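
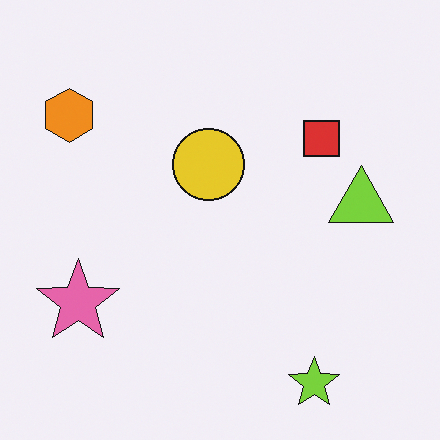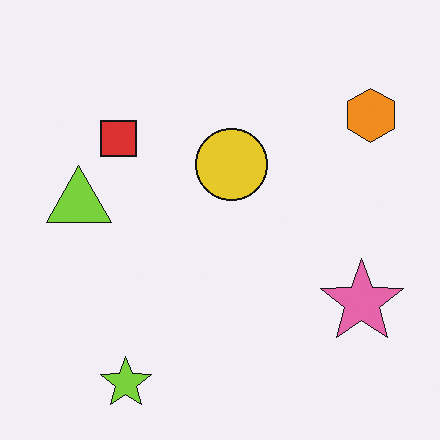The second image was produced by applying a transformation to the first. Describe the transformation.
The image was flipped horizontally (left ↔ right).

The orange hexagon is in the top-left of the first image and the top-right of the second — shapes on opposite sides of the vertical midline have swapped in a mirror flip.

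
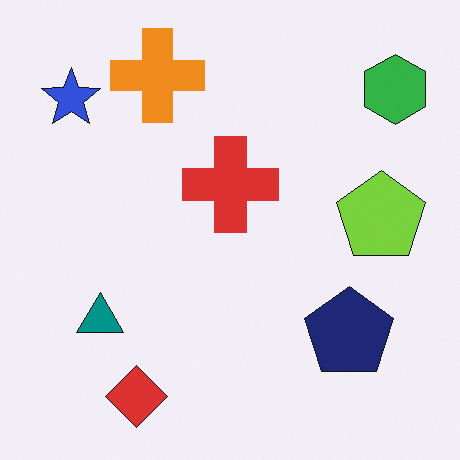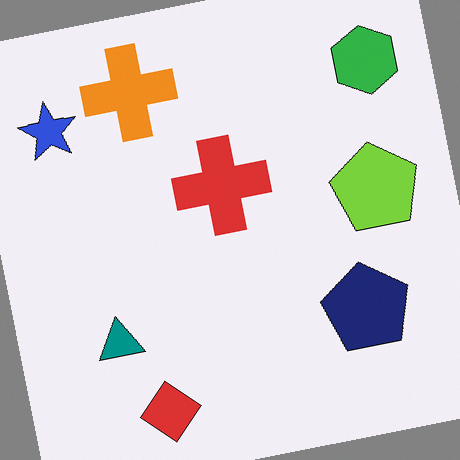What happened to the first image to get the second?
This is the original image rotated counter-clockwise by a slight angle.

Every shape is tilted by the same angle and the image corners show triangular fill wedges — a whole-image rotation by a non-right angle.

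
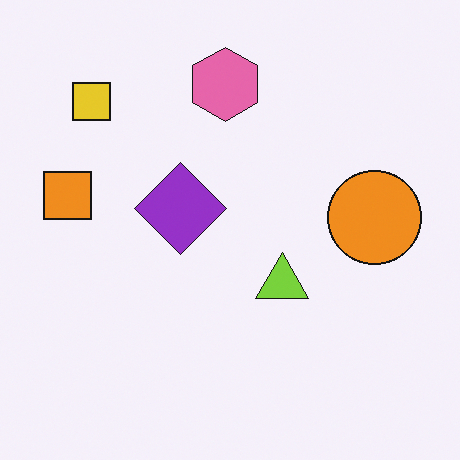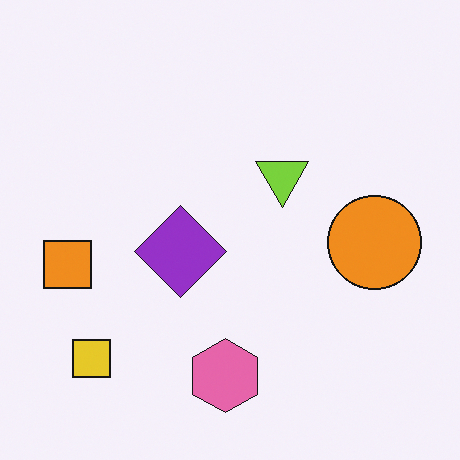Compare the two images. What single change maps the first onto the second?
The image was flipped vertically (top ↔ bottom).

The pink hexagon is in the top of the first image and the bottom of the second — shapes on opposite sides of the horizontal midline have swapped in a mirror flip.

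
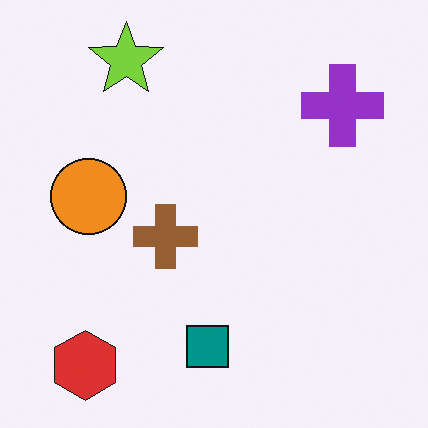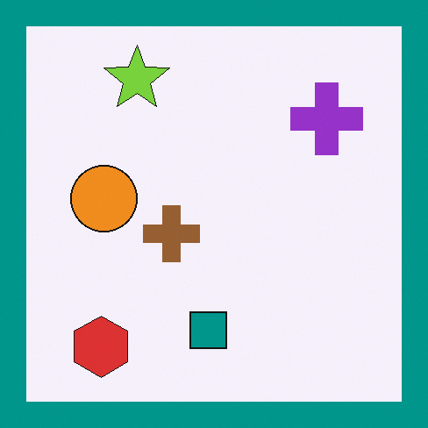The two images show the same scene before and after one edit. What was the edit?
The image was framed with a teal border.

A solid teal frame runs around the edge of the second image, with the content slightly shrunk inside it.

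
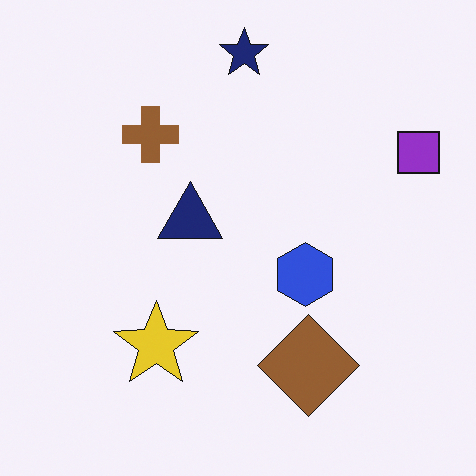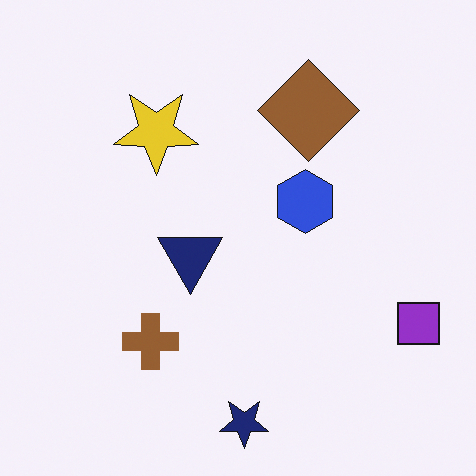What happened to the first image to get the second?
It was flipped vertically (top ↔ bottom).

The navy star is in the top of the first image and the bottom of the second — shapes on opposite sides of the horizontal midline have swapped in a mirror flip.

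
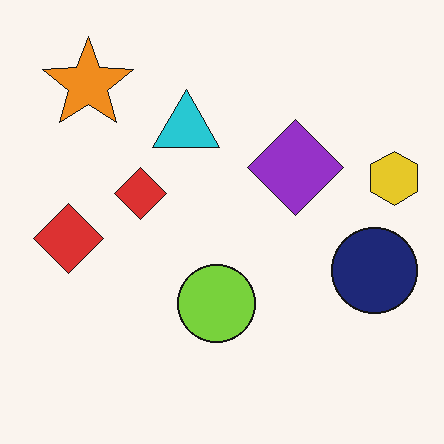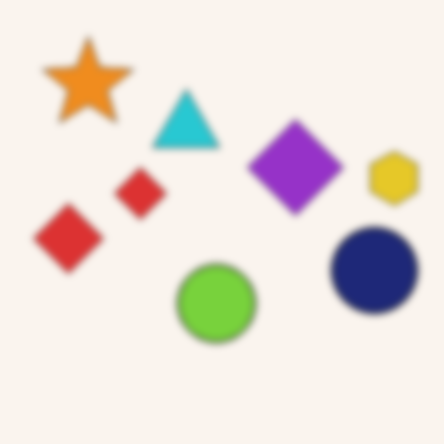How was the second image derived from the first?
Noticeably gaussian-blurred.

Shape edges and outlines are uniformly softened across the whole image.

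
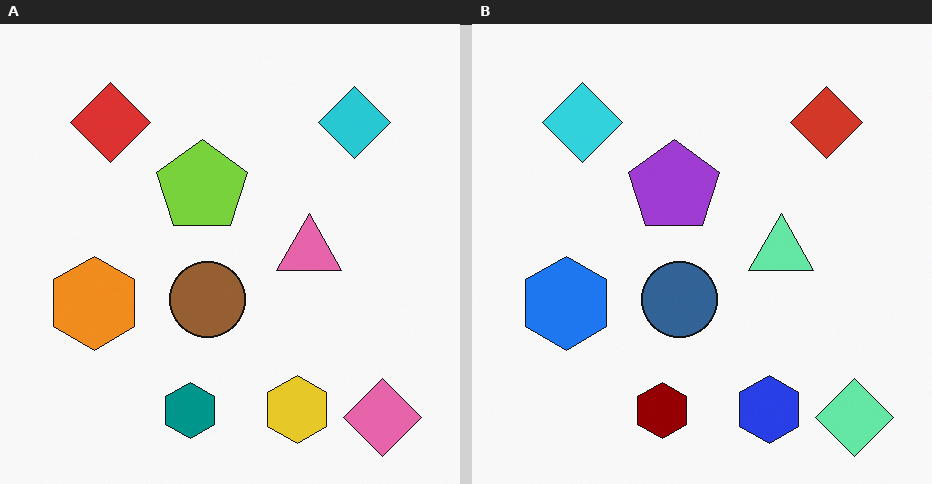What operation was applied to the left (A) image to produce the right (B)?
The image was hue-shifted through roughly half the color wheel.

Every shape's color has rotated by the same amount around the hue wheel — a uniform hue shift.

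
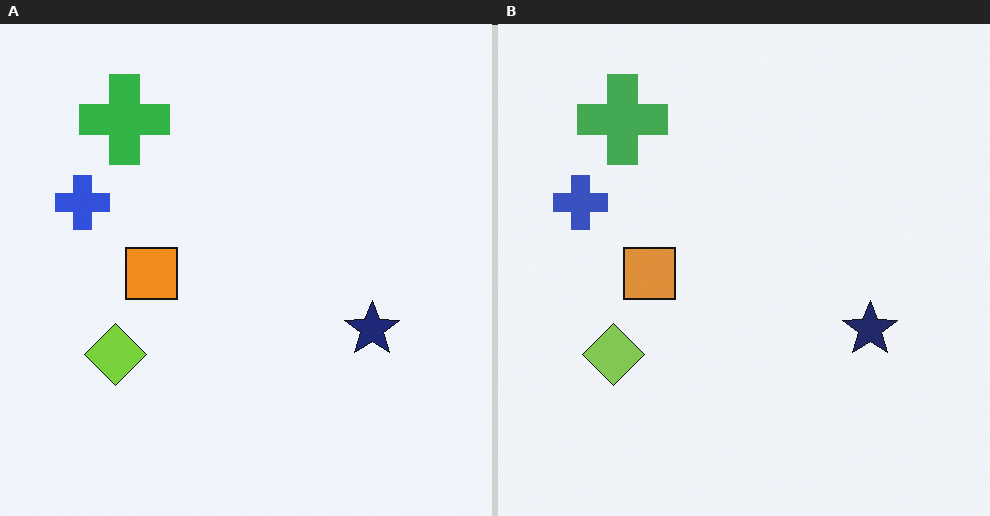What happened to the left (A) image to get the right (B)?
Slightly desaturated.

All colors are more muted and greyish — a global saturation change.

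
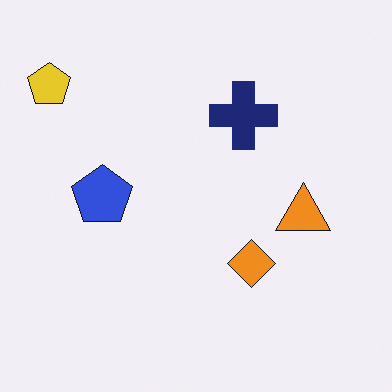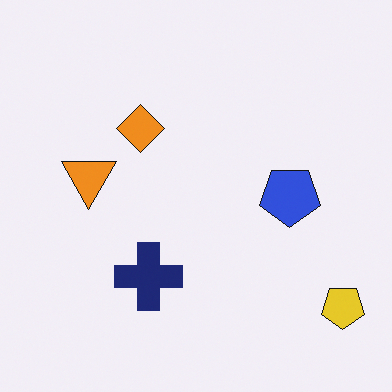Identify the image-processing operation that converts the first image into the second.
It was rotated 180°.

The yellow pentagon sits in the top-left of the first image and the bottom-right of the second — consistent with a whole-image 180° rotation.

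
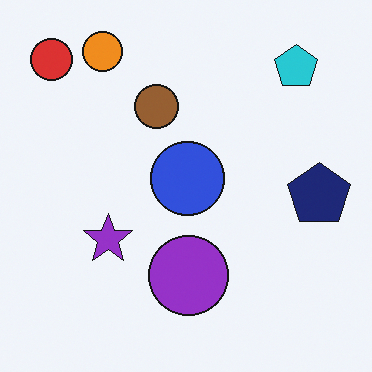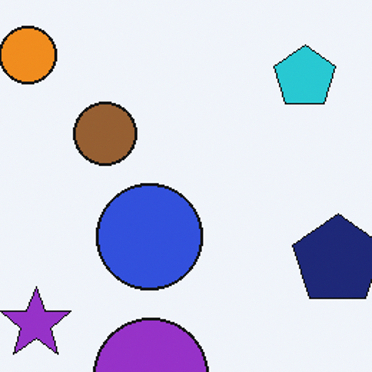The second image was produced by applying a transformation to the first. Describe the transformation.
The second image is the first cropped slightly and scaled back up.

The visible shapes are larger and the field of view is narrower; shapes near the original edges may be partly or wholly outside the frame — a crop-and-rescale.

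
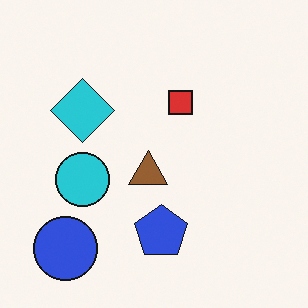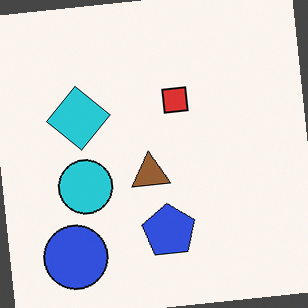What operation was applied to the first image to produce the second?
The transformation is: rotated counter-clockwise by a slight angle.

Every shape is tilted by the same angle and the image corners show triangular fill wedges — a whole-image rotation by a non-right angle.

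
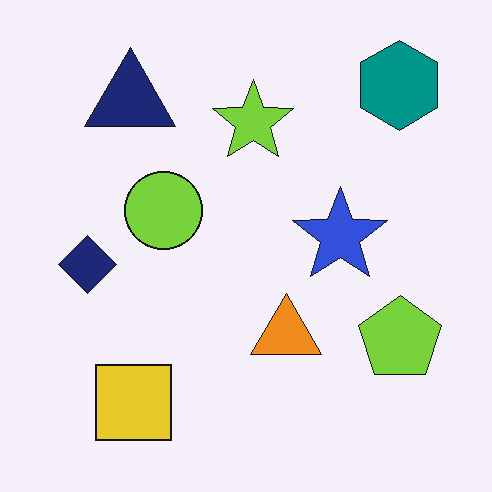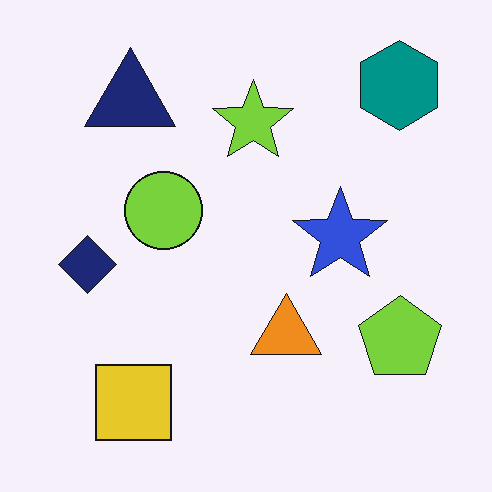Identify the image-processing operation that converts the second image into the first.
The image was JPEG-compressed with visible artifacts.

Blocky 8×8 compression artifacts appear around shape edges and the flat background shows ringing — characteristic JPEG degradation.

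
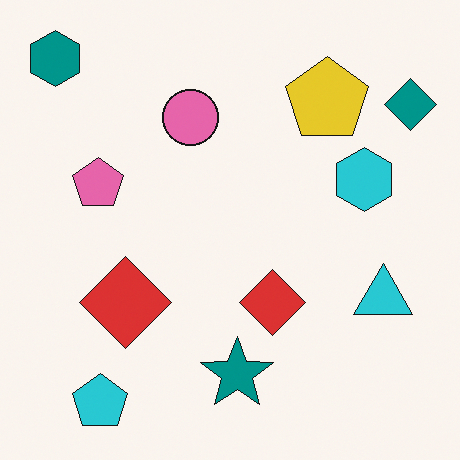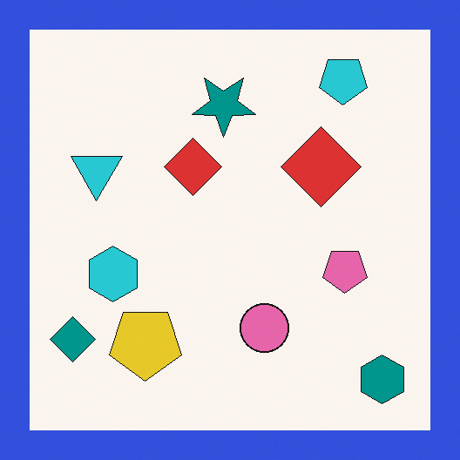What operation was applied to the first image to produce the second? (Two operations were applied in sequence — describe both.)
Rotated 180°, then framed with a blue border.

The teal hexagon sits in the top-left of the first image and the bottom-right of the second — consistent with a whole-image 180° rotation. A solid blue frame runs around the edge of the second image, with the content slightly shrunk inside it.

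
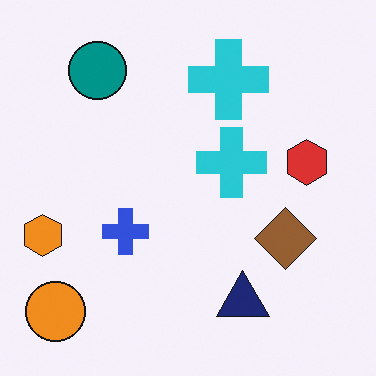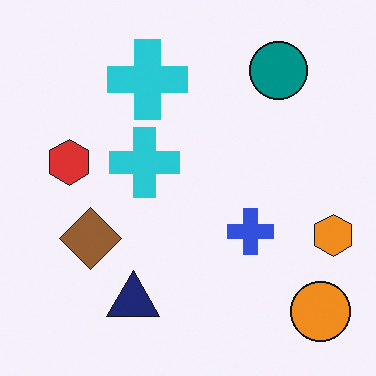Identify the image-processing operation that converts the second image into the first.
The transformation is: flipped horizontally (left ↔ right).

The orange hexagon is in the right of the second image and the left of the first — shapes on opposite sides of the vertical midline have swapped in a mirror flip.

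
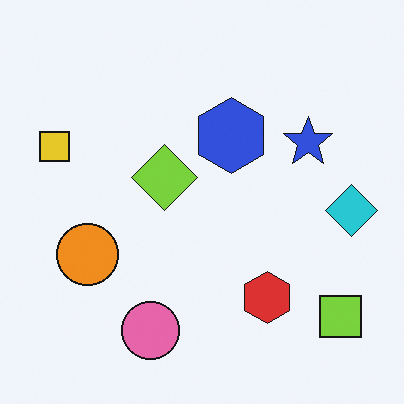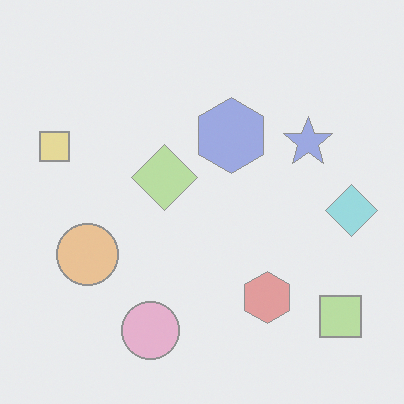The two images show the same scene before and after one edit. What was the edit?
The image was washed out (contrast reduced).

Tones are pushed toward mid-grey across the whole image — a global contrast change.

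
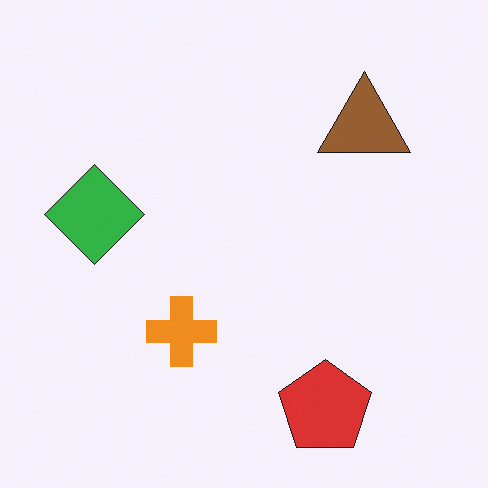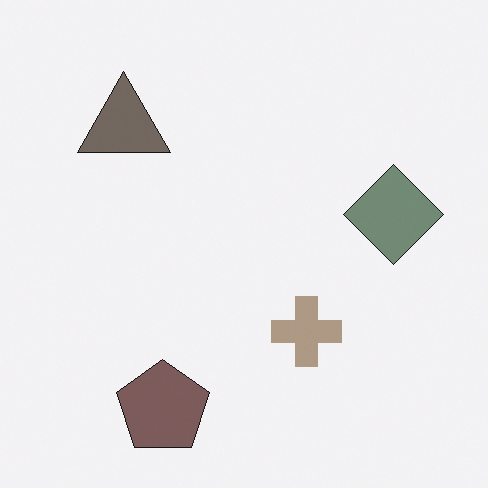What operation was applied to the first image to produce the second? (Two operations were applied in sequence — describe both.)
The image was heavily desaturated, then flipped horizontally (left ↔ right).

All colors are more muted and greyish — a global saturation change. The green diamond is in the left of the first image and the right of the second — shapes on opposite sides of the vertical midline have swapped in a mirror flip.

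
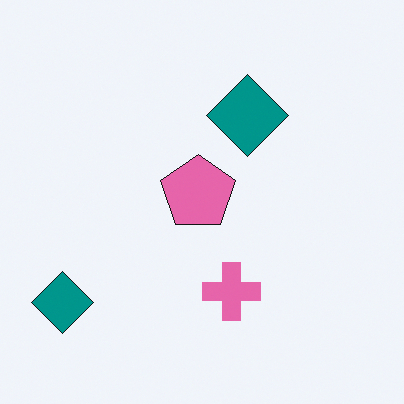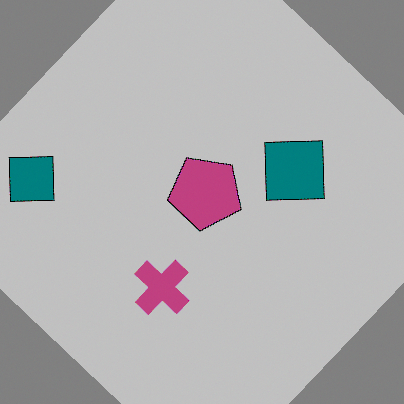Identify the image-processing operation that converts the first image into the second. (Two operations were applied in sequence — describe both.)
The transformation is: rotated clockwise by a large amount — several tens of degrees, then aggressively posterized.

Every shape is tilted by the same angle and the image corners show triangular fill wedges — a whole-image rotation by a non-right angle. Each flat color has snapped to a coarser quantized level — most visibly, the near-white background has dropped to a flat grey.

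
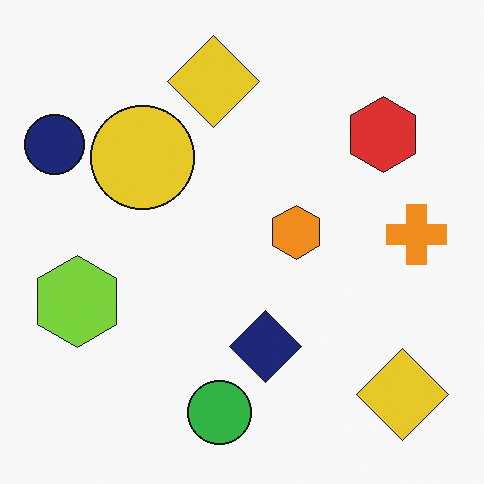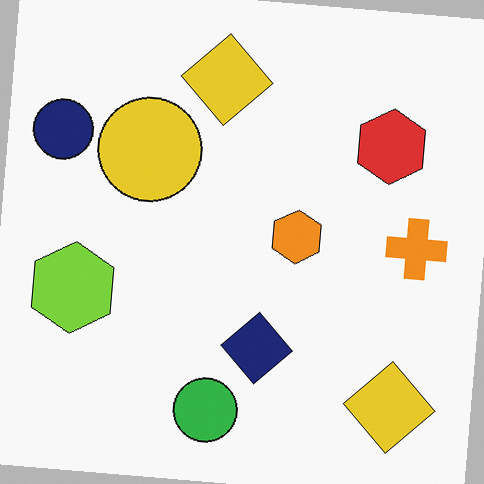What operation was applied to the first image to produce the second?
It was rotated clockwise by a small amount.

Every shape is tilted by the same angle and the image corners show triangular fill wedges — a whole-image rotation by a non-right angle.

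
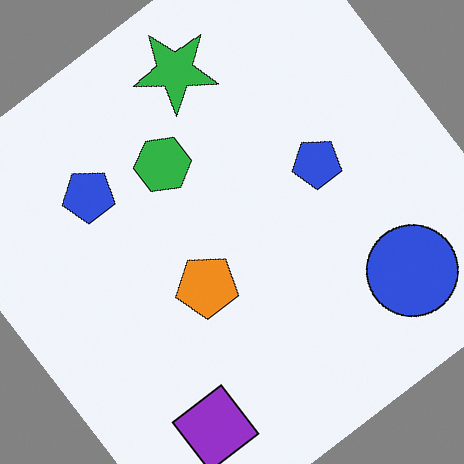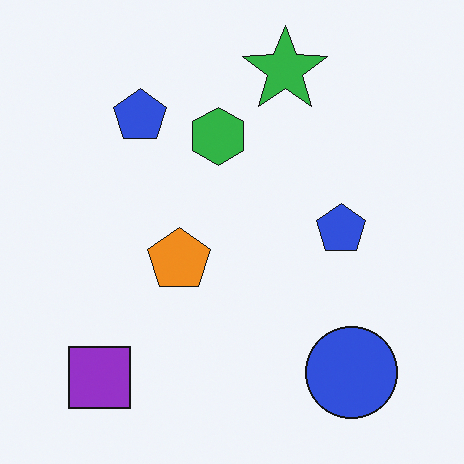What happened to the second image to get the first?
The transformation is: rotated counter-clockwise by a large amount — several tens of degrees.

Every shape is tilted by the same angle and the image corners show triangular fill wedges — a whole-image rotation by a non-right angle.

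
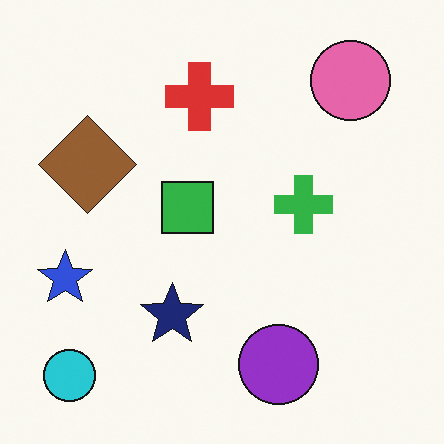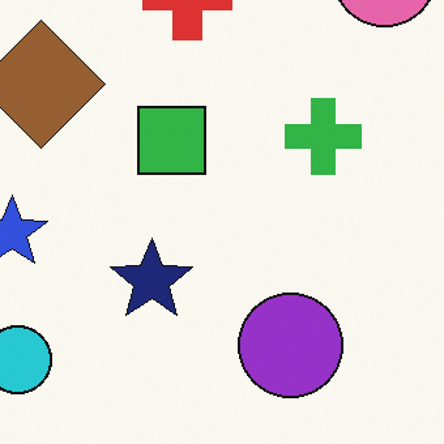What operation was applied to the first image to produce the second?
This is the original image cropped slightly and scaled back up.

The visible shapes are larger and the field of view is narrower; shapes near the original edges may be partly or wholly outside the frame — a crop-and-rescale.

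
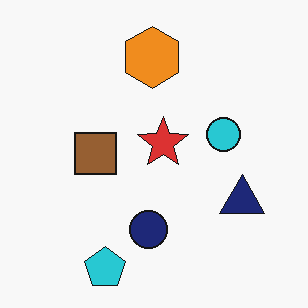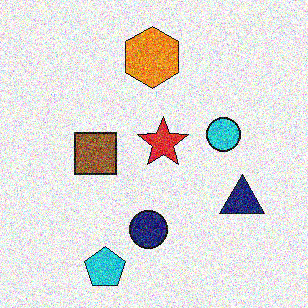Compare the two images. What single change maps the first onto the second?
This is the original image degraded with strong gaussian noise.

Random speckle covers the whole image, including the flat background.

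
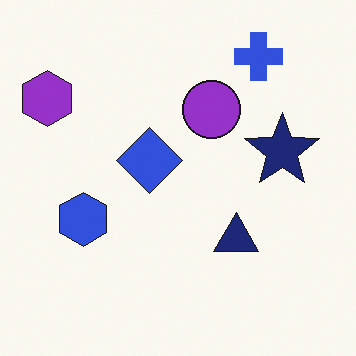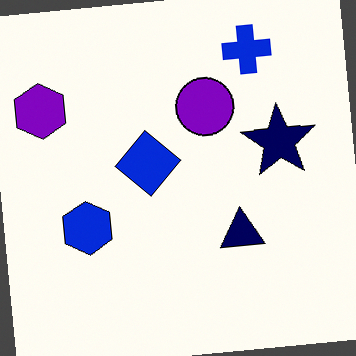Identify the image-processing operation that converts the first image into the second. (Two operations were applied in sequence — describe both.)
The image was given slightly increased contrast, then rotated counter-clockwise by a slight angle.

Tones are pushed away from mid-grey across the whole image — a global contrast change. Every shape is tilted by the same angle and the image corners show triangular fill wedges — a whole-image rotation by a non-right angle.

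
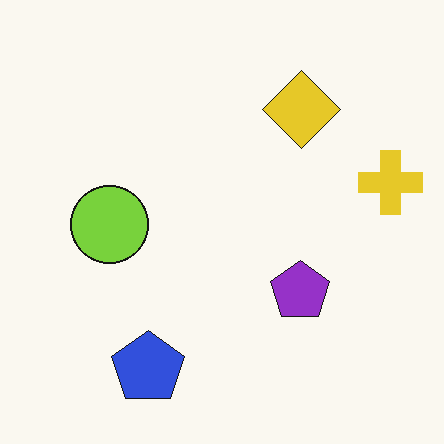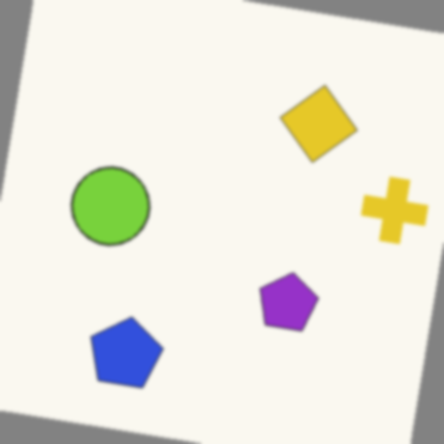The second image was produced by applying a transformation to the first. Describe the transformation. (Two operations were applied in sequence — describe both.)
The image was rotated clockwise by a slight angle, then slightly softened.

Every shape is tilted by the same angle and the image corners show triangular fill wedges — a whole-image rotation by a non-right angle. Shape edges and outlines are uniformly softened across the whole image.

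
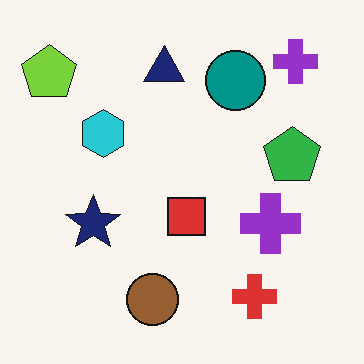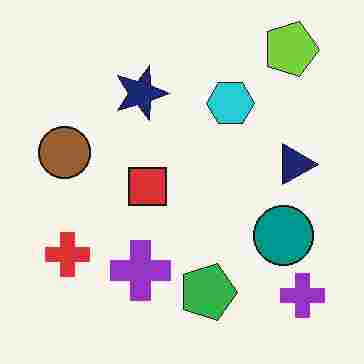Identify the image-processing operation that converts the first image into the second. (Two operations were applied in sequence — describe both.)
The second image is the first rotated 90° clockwise, then degraded with heavy JPEG compression.

The lime pentagon sits in the top-left of the first image and the top-right of the second — consistent with a whole-image 90° clockwise rotation. Blocky 8×8 compression artifacts appear around shape edges and the flat background shows ringing — characteristic JPEG degradation.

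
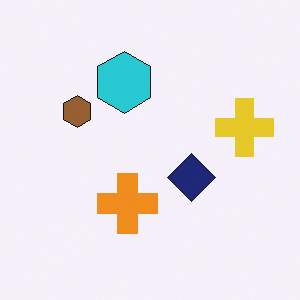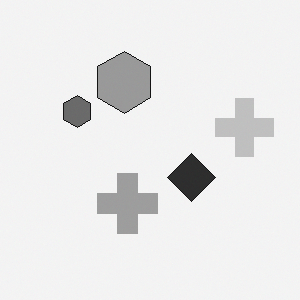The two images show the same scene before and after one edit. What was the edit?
It was converted to grayscale.

All color is removed — every shape is now a shade of grey.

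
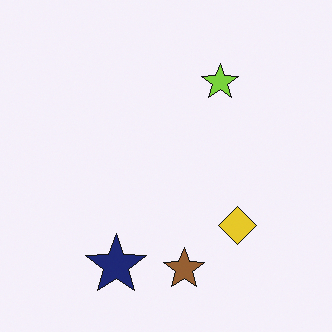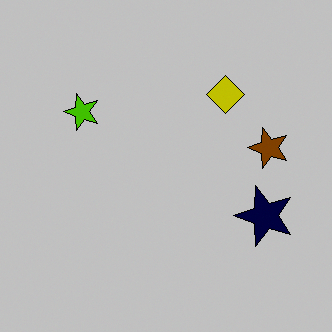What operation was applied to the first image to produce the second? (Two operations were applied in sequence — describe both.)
Rotated 90° counter-clockwise, then aggressively posterized.

The navy star sits in the bottom of the first image and the right of the second — consistent with a whole-image 90° counter-clockwise rotation. Each flat color has snapped to a coarser quantized level — most visibly, the near-white background has dropped to a flat grey.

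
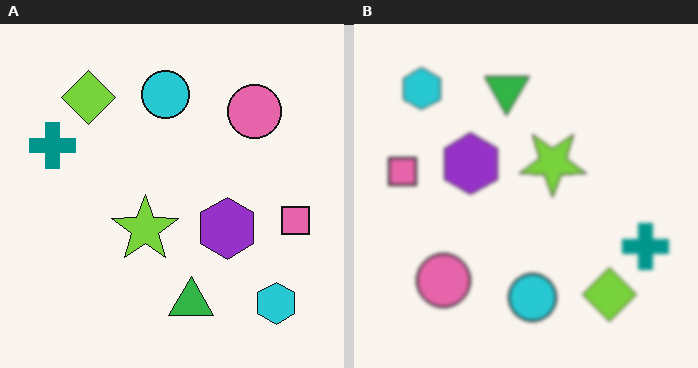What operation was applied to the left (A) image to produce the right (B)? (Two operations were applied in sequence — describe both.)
Rotated 180°, then slightly softened.

The cyan hexagon sits in the bottom-right of the left (A) image and the top-left of the right (B) — consistent with a whole-image 180° rotation. Shape edges and outlines are uniformly softened across the whole image.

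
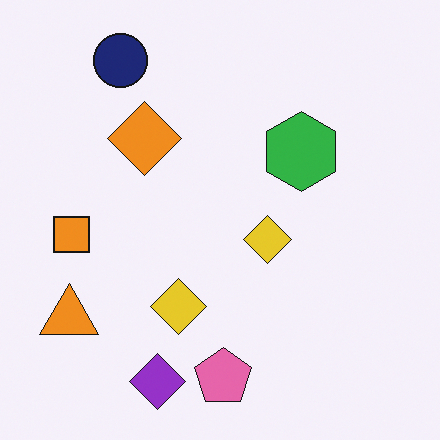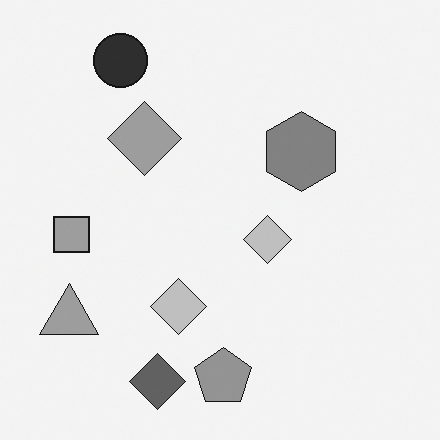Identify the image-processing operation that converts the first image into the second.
The image was converted to grayscale.

All color is removed — every shape is now a shade of grey.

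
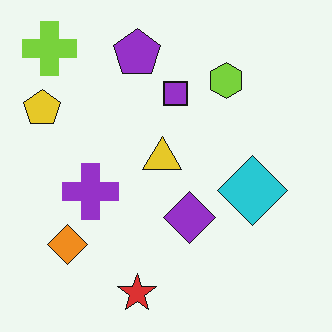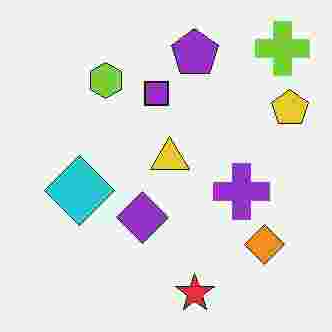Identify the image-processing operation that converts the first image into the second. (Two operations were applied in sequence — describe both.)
The transformation is: degraded with heavy JPEG compression, then flipped horizontally (left ↔ right).

Blocky 8×8 compression artifacts appear around shape edges and the flat background shows ringing — characteristic JPEG degradation. The yellow pentagon is in the top-left of the first image and the top-right of the second — shapes on opposite sides of the vertical midline have swapped in a mirror flip.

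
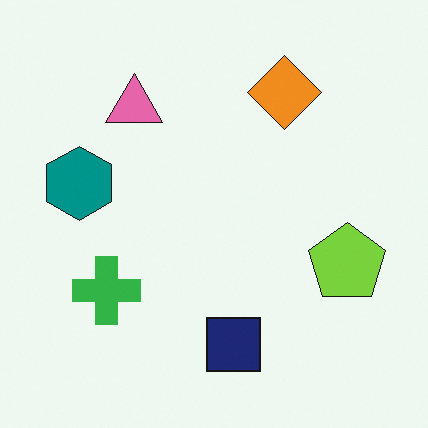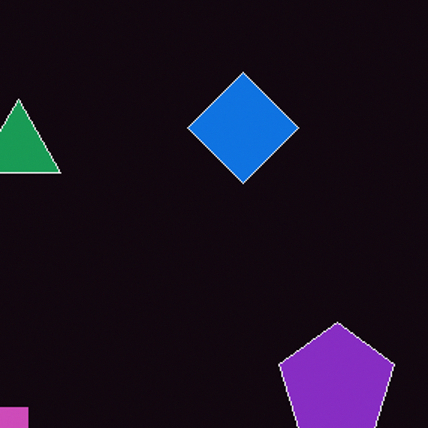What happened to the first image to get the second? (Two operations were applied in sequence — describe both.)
The image was color-inverted (negative), then cropped slightly and scaled back up.

The light background has become dark and every shape's color is its complement — a photographic negative. The visible shapes are larger and the field of view is narrower; shapes near the original edges may be partly or wholly outside the frame — a crop-and-rescale.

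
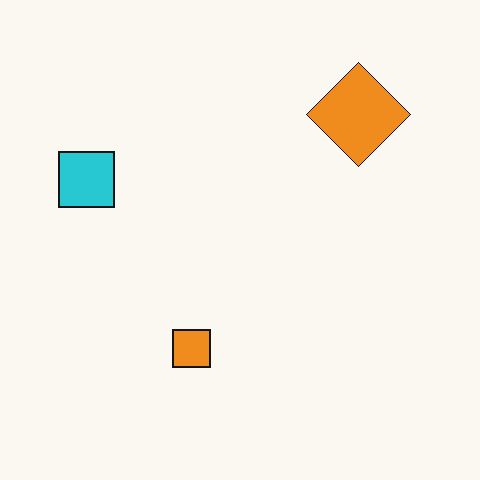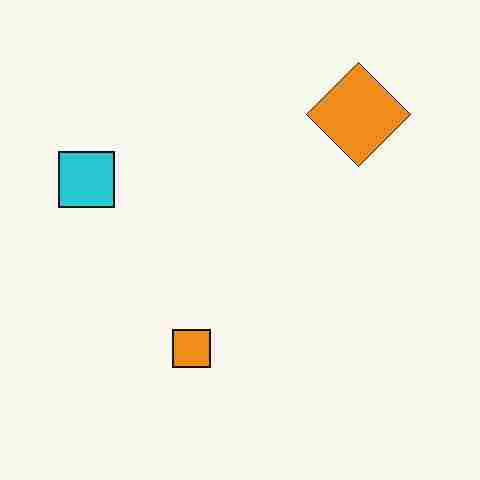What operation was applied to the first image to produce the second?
The second image is the first heavily JPEG-compressed with obvious blocking artifacts.

Blocky 8×8 compression artifacts appear around shape edges and the flat background shows ringing — characteristic JPEG degradation.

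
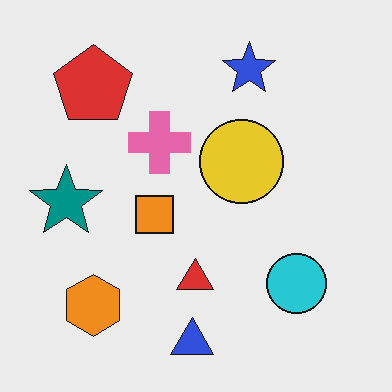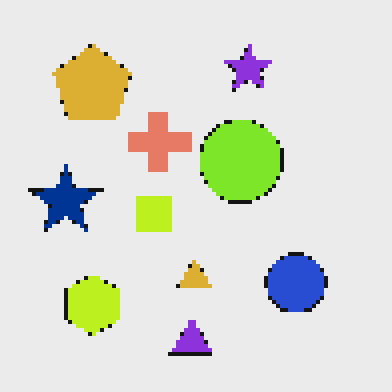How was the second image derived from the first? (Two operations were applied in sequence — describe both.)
The image was hue-shifted by a small amount, then mildly pixelated.

Every shape's color has rotated by the same amount around the hue wheel — a uniform hue shift. Shapes are reduced to large square blocks; fine edges and outlines are lost — a downscale-then-upscale (mosaic) effect.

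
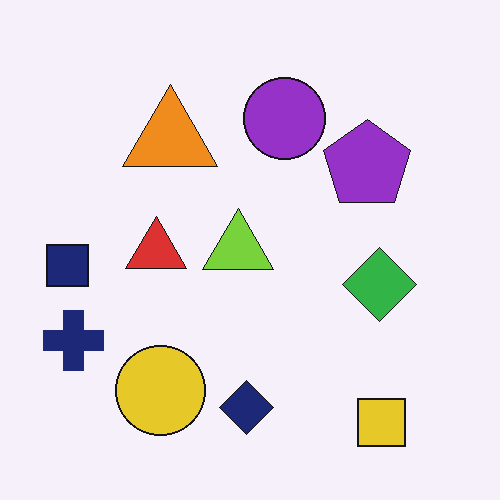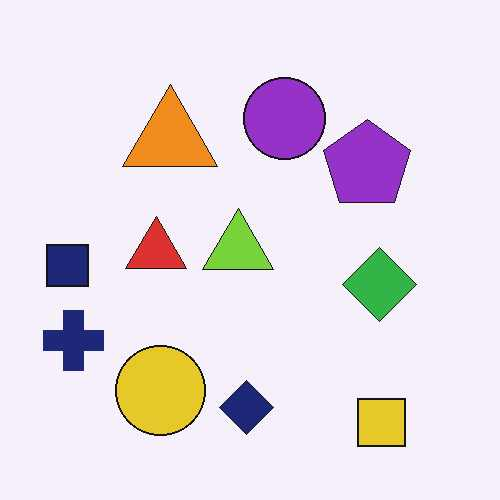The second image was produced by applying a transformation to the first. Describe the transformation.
This is the original image given moderate JPEG compression.

Blocky 8×8 compression artifacts appear around shape edges and the flat background shows ringing — characteristic JPEG degradation.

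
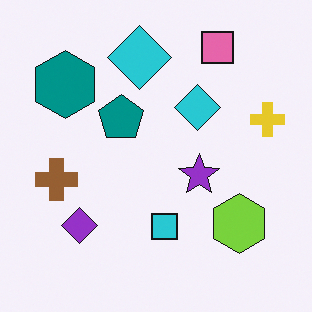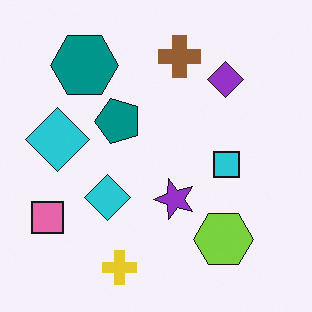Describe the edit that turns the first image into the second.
It was transposed (reflected across the top-left ↔ bottom-right diagonal).

Shapes have swapped their row and column positions — what was in the top-right is now in the bottom-left — a diagonal reflection.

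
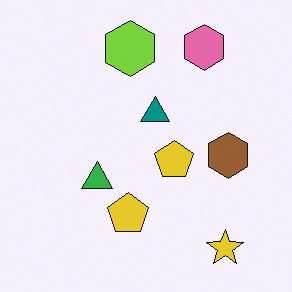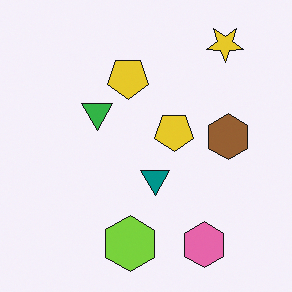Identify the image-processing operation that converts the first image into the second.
The image was flipped vertically (top ↔ bottom).

The yellow star is in the bottom-right of the first image and the top-right of the second — shapes on opposite sides of the horizontal midline have swapped in a mirror flip.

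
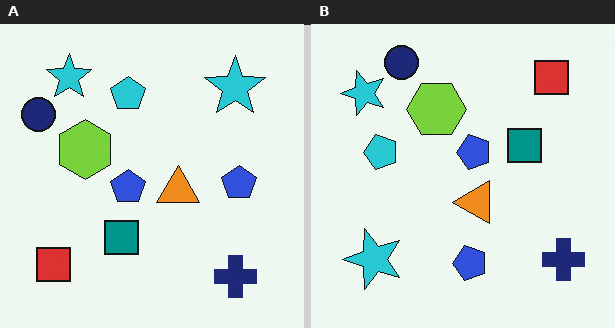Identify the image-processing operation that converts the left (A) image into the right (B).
The transformation is: transposed (reflected across the top-left ↔ bottom-right diagonal).

Shapes have swapped their row and column positions — what was in the top-right is now in the bottom-left — a diagonal reflection.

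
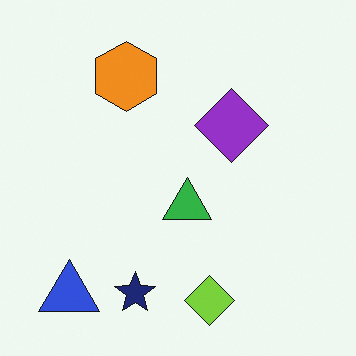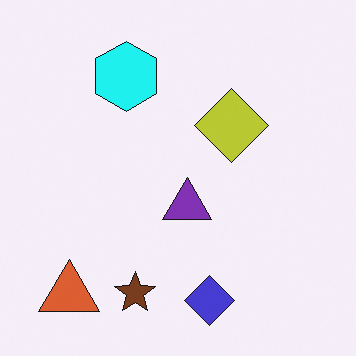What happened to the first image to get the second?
The transformation is: hue-shifted noticeably.

Every shape's color has rotated by the same amount around the hue wheel — a uniform hue shift.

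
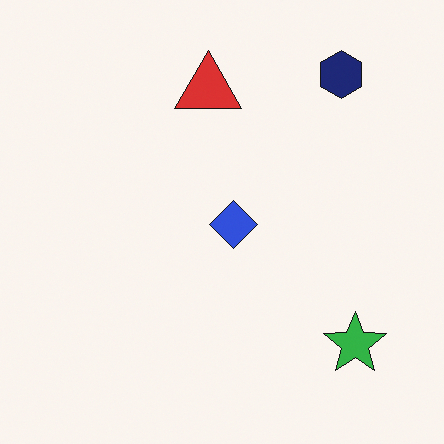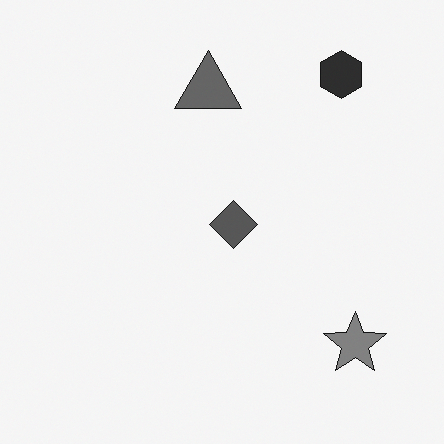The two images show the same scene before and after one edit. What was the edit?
The transformation is: converted to grayscale.

All color is removed — every shape is now a shade of grey.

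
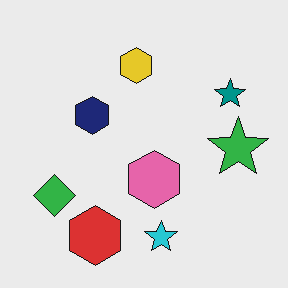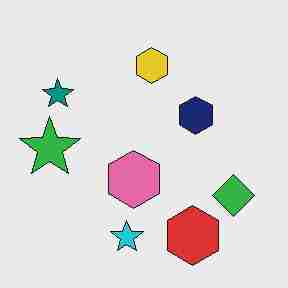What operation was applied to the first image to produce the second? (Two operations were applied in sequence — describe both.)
This is the original image flipped horizontally (left ↔ right), then heavily JPEG-compressed with obvious blocking artifacts.

The green star is in the right of the first image and the left of the second — shapes on opposite sides of the vertical midline have swapped in a mirror flip. Blocky 8×8 compression artifacts appear around shape edges and the flat background shows ringing — characteristic JPEG degradation.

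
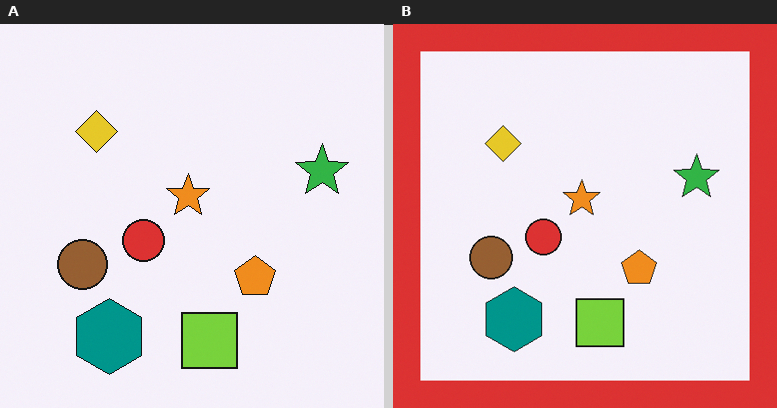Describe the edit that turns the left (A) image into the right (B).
Framed with a red border.

A solid red frame runs around the edge of the right (B) image, with the content slightly shrunk inside it.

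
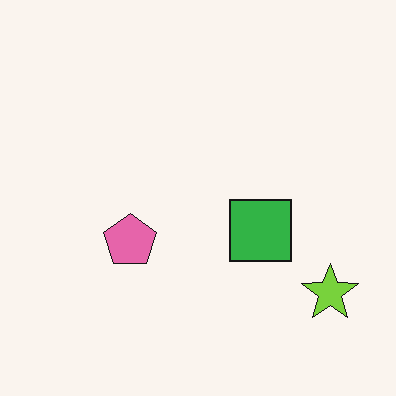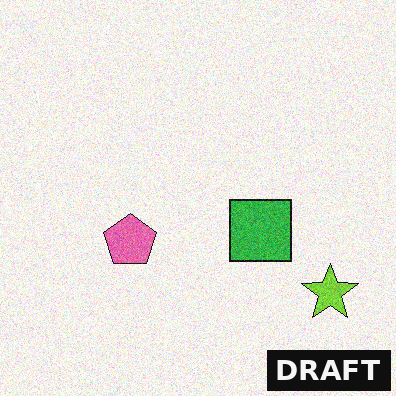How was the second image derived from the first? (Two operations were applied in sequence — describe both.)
This is the original image degraded with visible gaussian noise, then watermarked with the text "DRAFT" in the lower-right corner.

Random speckle covers the whole image, including the flat background. A dark label reading "DRAFT" appears in the lower-right corner.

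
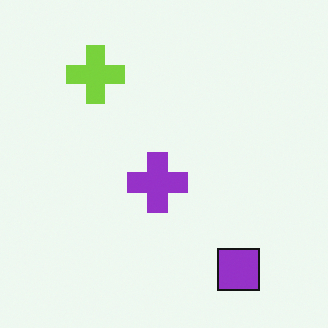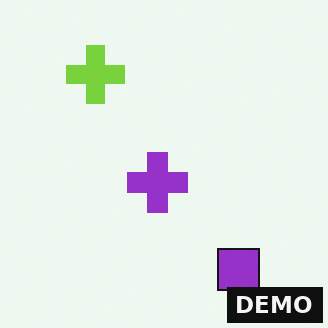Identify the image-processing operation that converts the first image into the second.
This is the original image watermarked with the text "DEMO" in the lower-right corner.

A dark label reading "DEMO" appears in the lower-right corner.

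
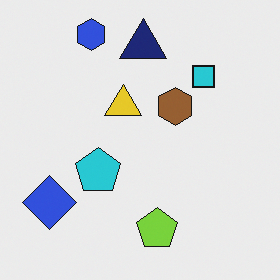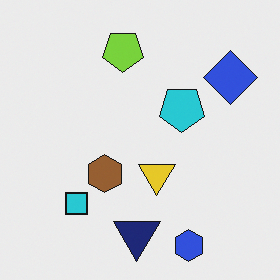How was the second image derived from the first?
The transformation is: rotated 180°.

The blue hexagon sits in the top-left of the first image and the bottom-right of the second — consistent with a whole-image 180° rotation.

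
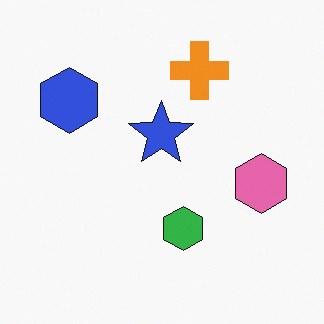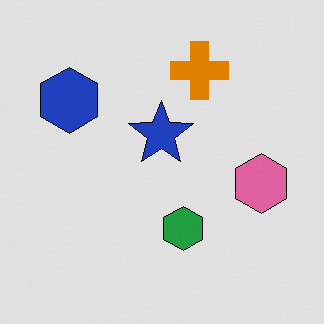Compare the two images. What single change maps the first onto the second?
This is the original image moderately posterized.

Each flat color has snapped to a coarser quantized level — most visibly, the near-white background has dropped to a flat grey.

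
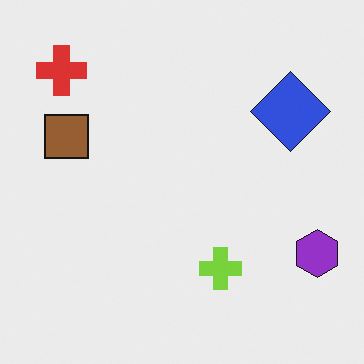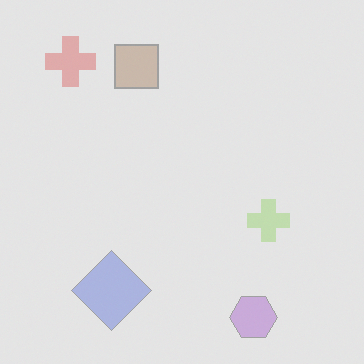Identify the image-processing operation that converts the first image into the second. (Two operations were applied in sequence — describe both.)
This is the original image washed out (contrast reduced), then transposed (reflected across the top-left ↔ bottom-right diagonal).

Tones are pushed toward mid-grey across the whole image — a global contrast change. Shapes have swapped their row and column positions — what was in the top-right is now in the bottom-left — a diagonal reflection.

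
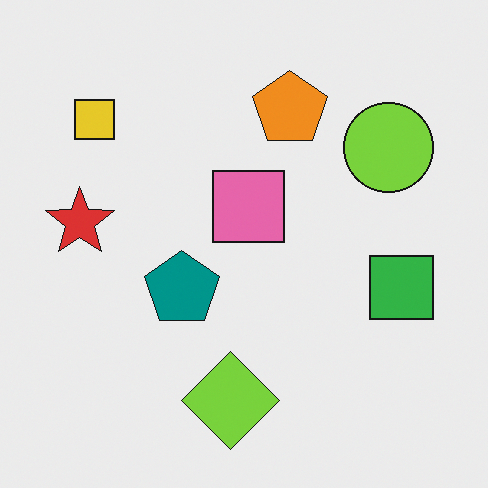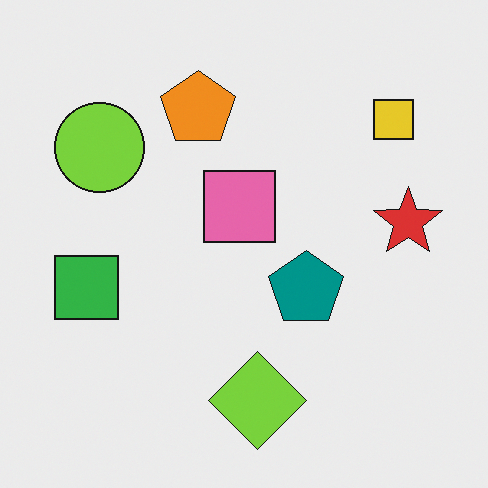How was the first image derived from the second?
The image was flipped horizontally (left ↔ right).

The red star is in the right of the second image and the left of the first — shapes on opposite sides of the vertical midline have swapped in a mirror flip.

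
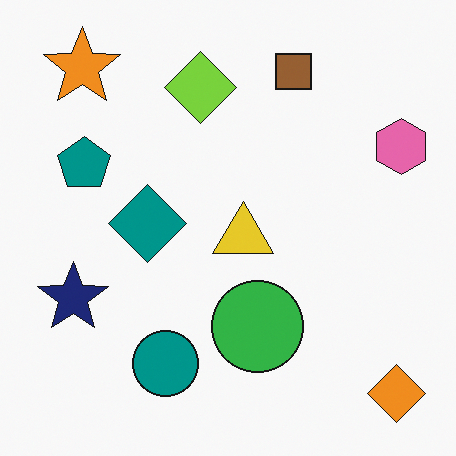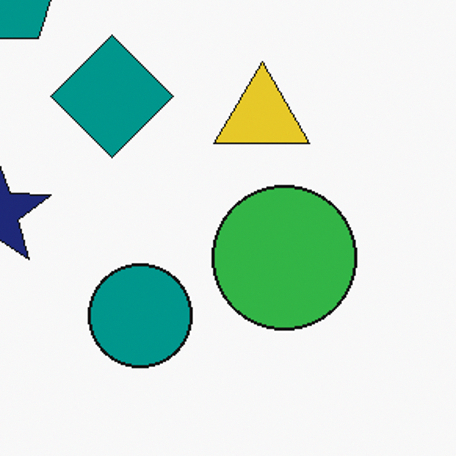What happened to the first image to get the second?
The second image is the first cropped slightly and scaled back up.

The visible shapes are larger and the field of view is narrower; shapes near the original edges may be partly or wholly outside the frame — a crop-and-rescale.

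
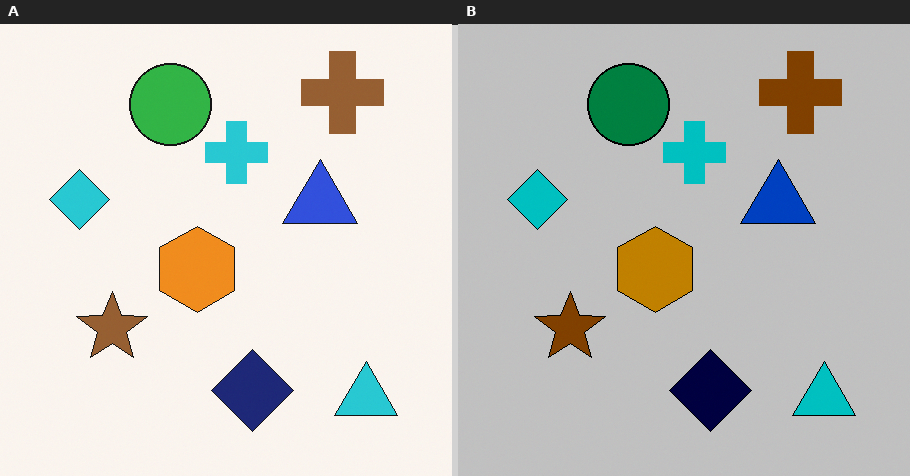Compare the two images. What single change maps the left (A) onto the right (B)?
The image was aggressively posterized.

Each flat color has snapped to a coarser quantized level — most visibly, the near-white background has dropped to a flat grey.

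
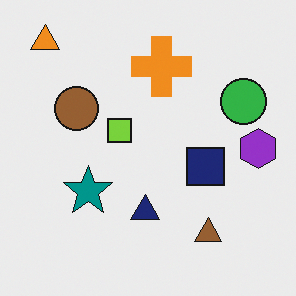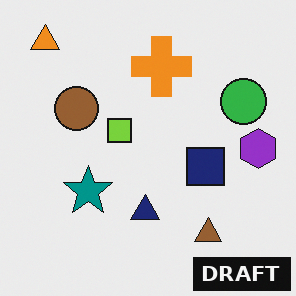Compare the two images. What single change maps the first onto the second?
It was watermarked with the text "DRAFT" in the lower-right corner.

A dark label reading "DRAFT" appears in the lower-right corner.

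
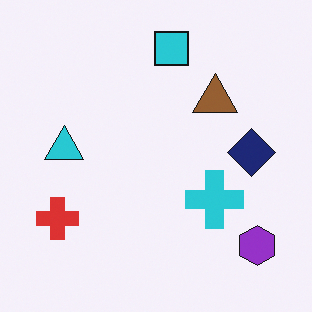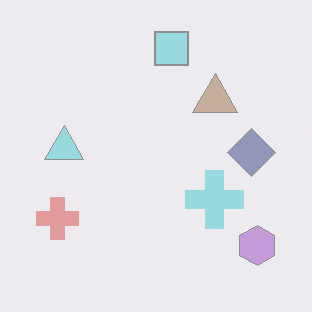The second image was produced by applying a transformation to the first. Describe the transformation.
The transformation is: given much lower contrast.

Tones are pushed toward mid-grey across the whole image — a global contrast change.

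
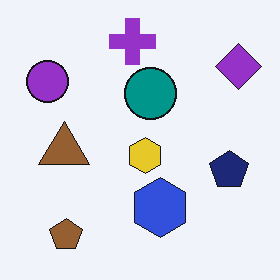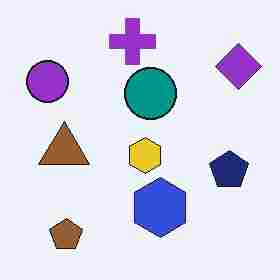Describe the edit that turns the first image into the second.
The second image is the first heavily JPEG-compressed with obvious blocking artifacts.

Blocky 8×8 compression artifacts appear around shape edges and the flat background shows ringing — characteristic JPEG degradation.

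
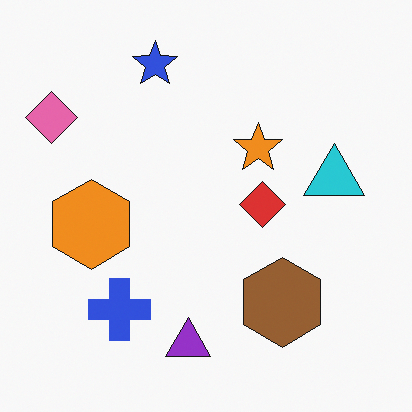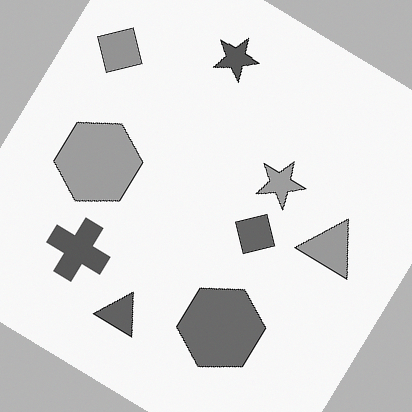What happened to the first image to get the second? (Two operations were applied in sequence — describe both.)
It was converted to grayscale, then rotated clockwise by a large amount — several tens of degrees.

All color is removed — every shape is now a shade of grey. Every shape is tilted by the same angle and the image corners show triangular fill wedges — a whole-image rotation by a non-right angle.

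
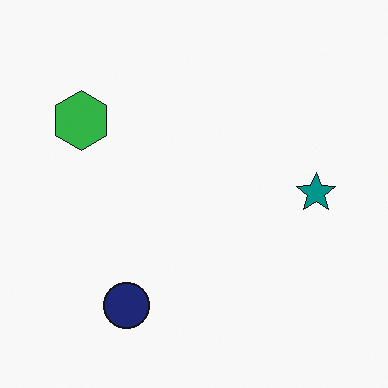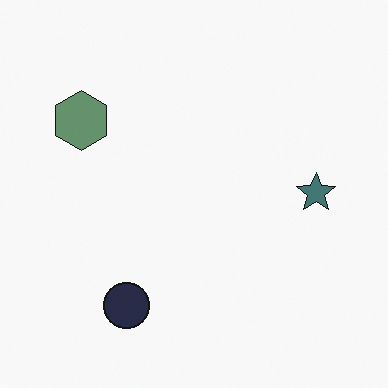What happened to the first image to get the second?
Heavily desaturated.

All colors are more muted and greyish — a global saturation change.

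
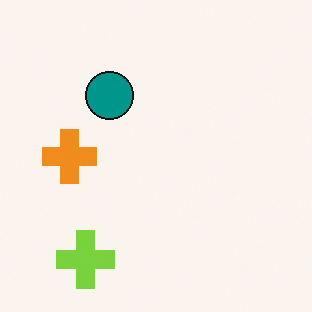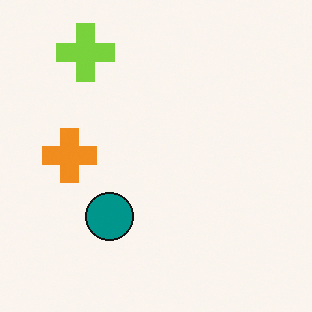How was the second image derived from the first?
The transformation is: flipped vertically (top ↔ bottom).

The lime cross is in the bottom-left of the first image and the top-left of the second — shapes on opposite sides of the horizontal midline have swapped in a mirror flip.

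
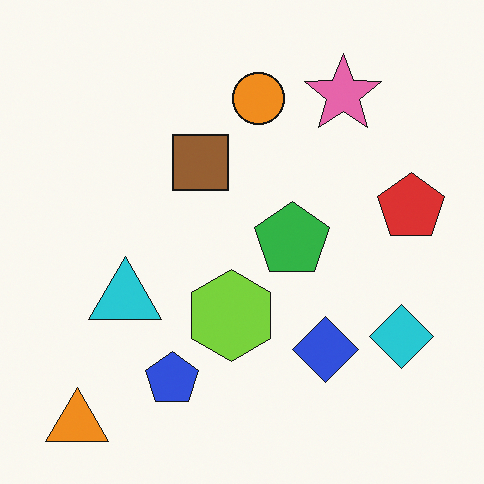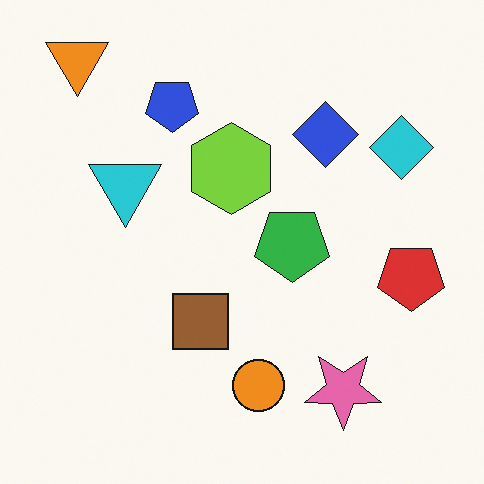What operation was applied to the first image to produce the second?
Flipped vertically (top ↔ bottom).

The orange triangle is in the bottom-left of the first image and the top-left of the second — shapes on opposite sides of the horizontal midline have swapped in a mirror flip.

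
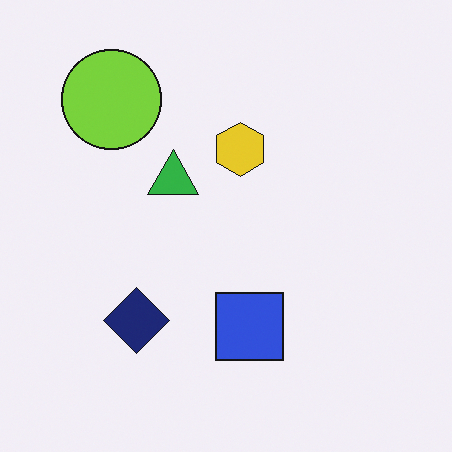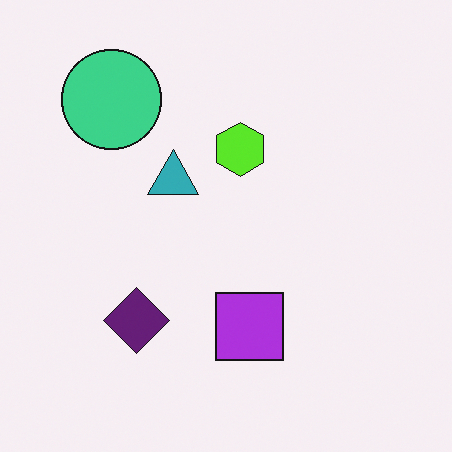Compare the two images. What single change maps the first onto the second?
This is the original image hue-shifted by a small amount.

Every shape's color has rotated by the same amount around the hue wheel — a uniform hue shift.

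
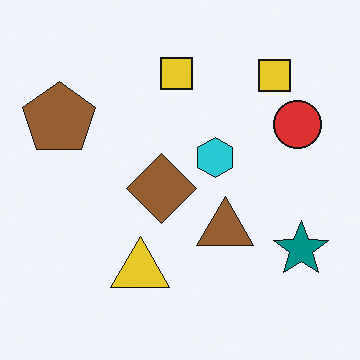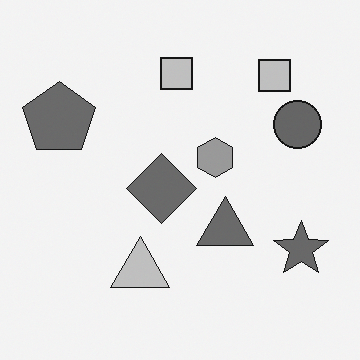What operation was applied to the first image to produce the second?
The image was converted to grayscale.

All color is removed — every shape is now a shade of grey.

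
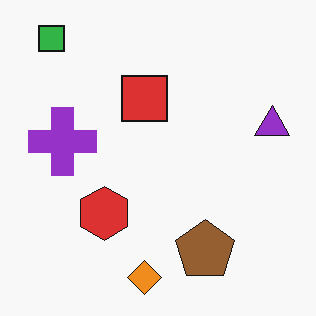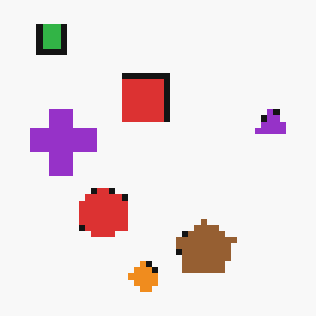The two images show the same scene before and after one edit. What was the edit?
This is the original image pixelated into visible square blocks.

Shapes are reduced to large square blocks; fine edges and outlines are lost — a downscale-then-upscale (mosaic) effect.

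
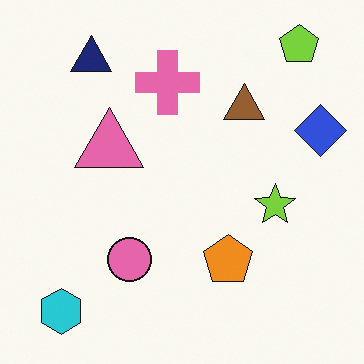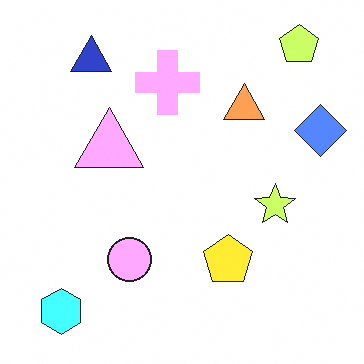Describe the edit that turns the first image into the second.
The image was brightened a lot.

Every pixel — background and shapes alike — is uniformly brightened.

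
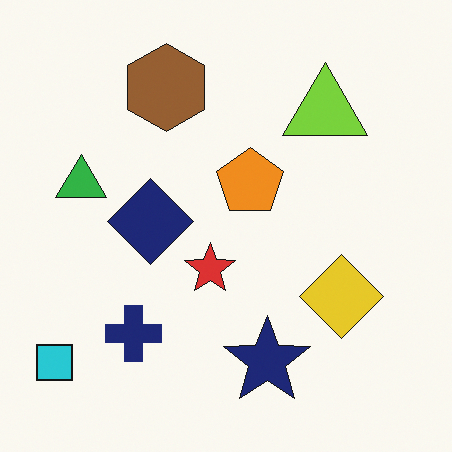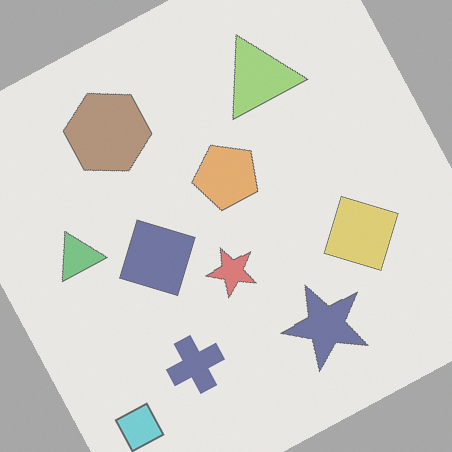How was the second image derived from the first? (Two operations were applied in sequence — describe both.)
The transformation is: rotated counter-clockwise by a moderate amount, then washed out (contrast reduced).

Every shape is tilted by the same angle and the image corners show triangular fill wedges — a whole-image rotation by a non-right angle. Tones are pushed toward mid-grey across the whole image — a global contrast change.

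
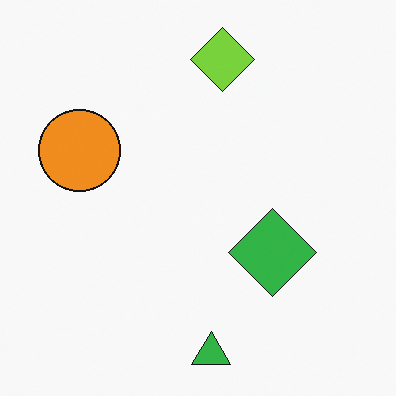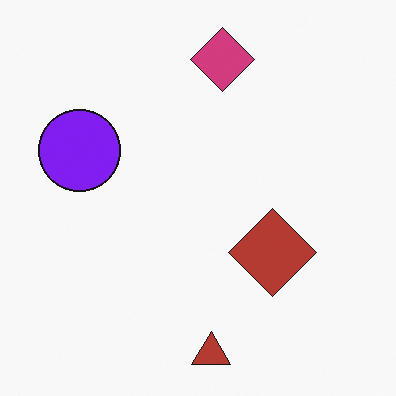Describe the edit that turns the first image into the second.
The transformation is: hue-shifted by a large amount.

Every shape's color has rotated by the same amount around the hue wheel — a uniform hue shift.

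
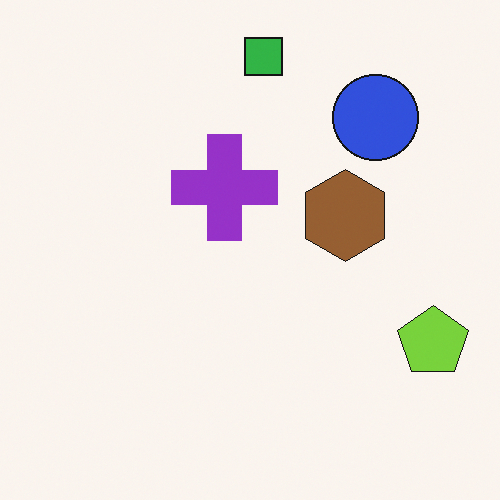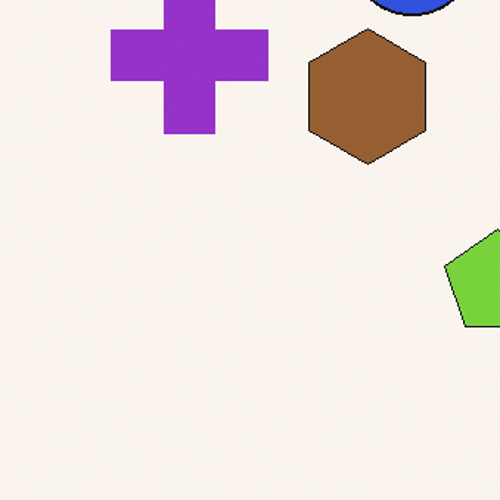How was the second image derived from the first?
This is the original image cropped slightly and scaled back up.

The visible shapes are larger and the field of view is narrower; shapes near the original edges may be partly or wholly outside the frame — a crop-and-rescale.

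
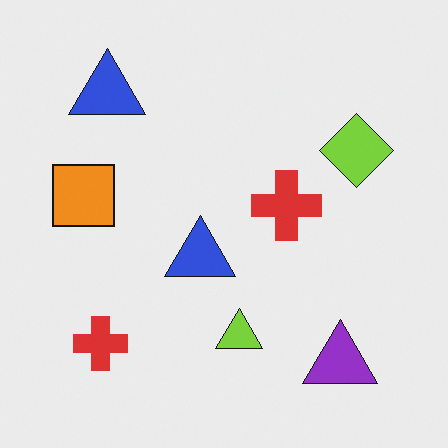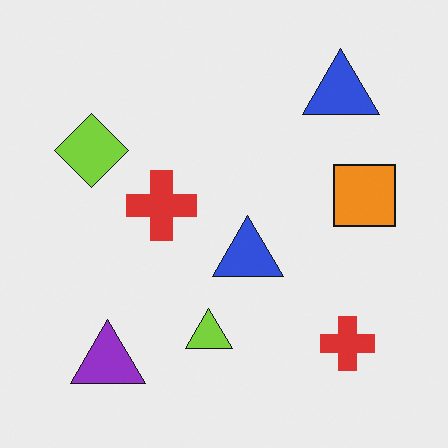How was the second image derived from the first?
It was flipped horizontally (left ↔ right).

The orange square is in the left of the first image and the right of the second — shapes on opposite sides of the vertical midline have swapped in a mirror flip.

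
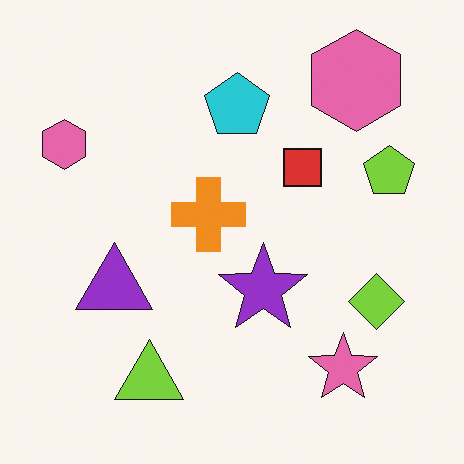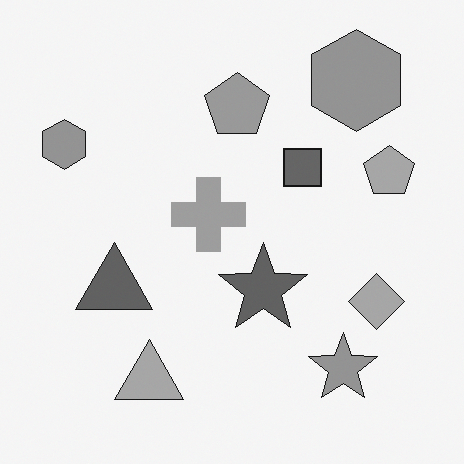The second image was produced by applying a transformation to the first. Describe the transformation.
It was converted to grayscale.

All color is removed — every shape is now a shade of grey.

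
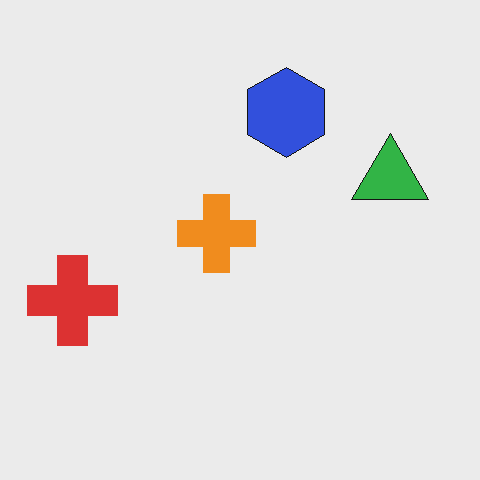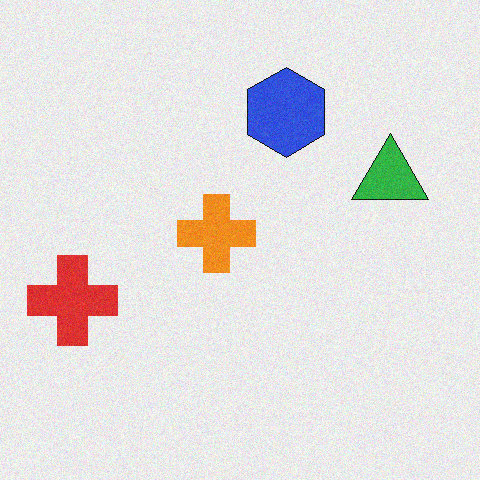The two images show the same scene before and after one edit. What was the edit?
The image was degraded with subtle gaussian noise.

Random speckle covers the whole image, including the flat background.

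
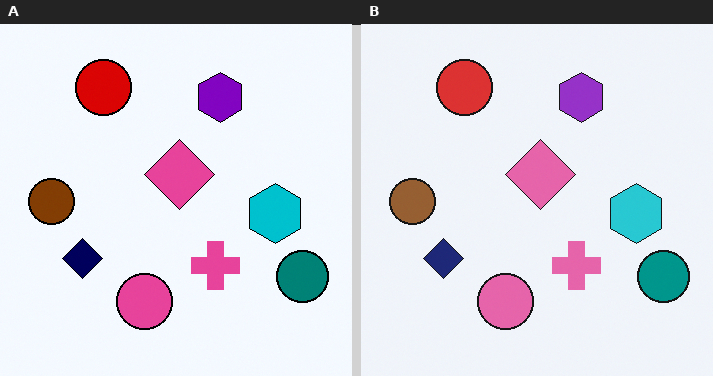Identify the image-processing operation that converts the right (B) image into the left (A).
It was given slightly increased contrast.

Tones are pushed away from mid-grey across the whole image — a global contrast change.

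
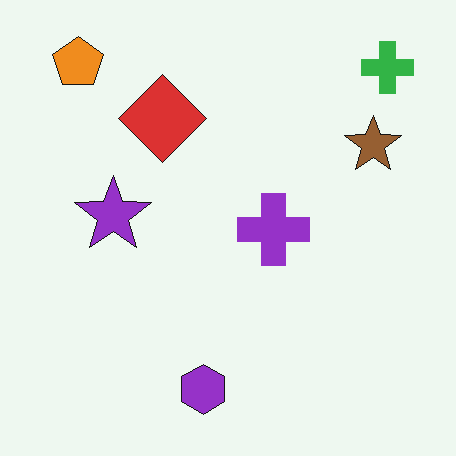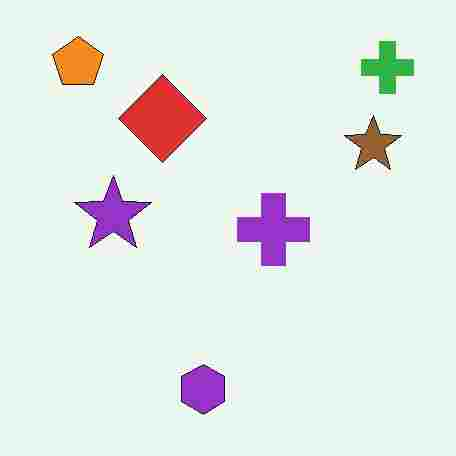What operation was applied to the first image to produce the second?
This is the original image heavily JPEG-compressed with obvious blocking artifacts.

Blocky 8×8 compression artifacts appear around shape edges and the flat background shows ringing — characteristic JPEG degradation.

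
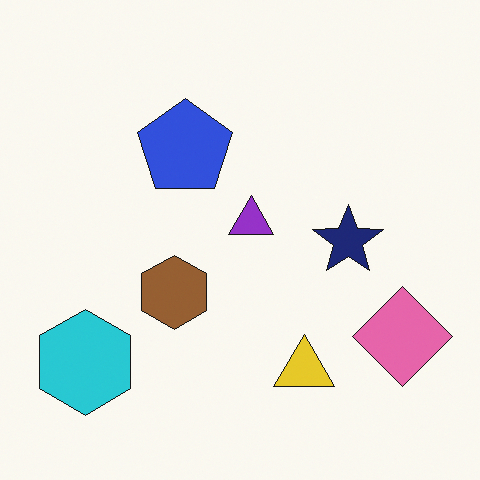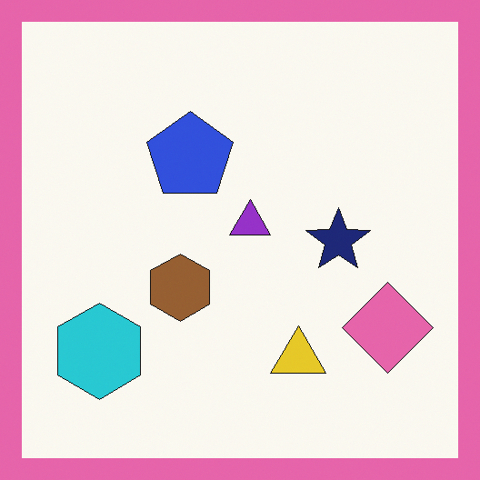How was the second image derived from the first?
The second image is the first framed with a pink border.

A solid pink frame runs around the edge of the second image, with the content slightly shrunk inside it.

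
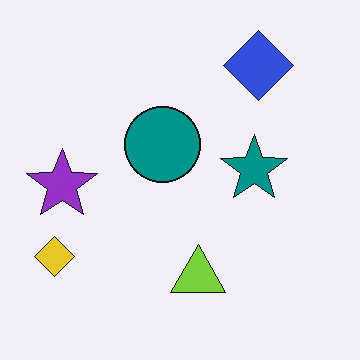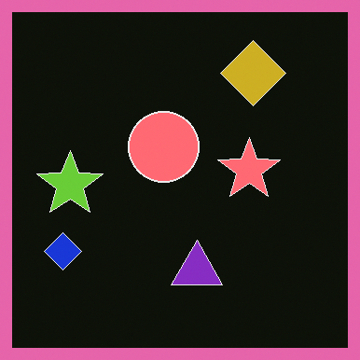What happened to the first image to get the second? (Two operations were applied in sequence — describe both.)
Color-inverted (negative), then framed with a pink border.

The light background has become dark and every shape's color is its complement — a photographic negative. A solid pink frame runs around the edge of the second image, with the content slightly shrunk inside it.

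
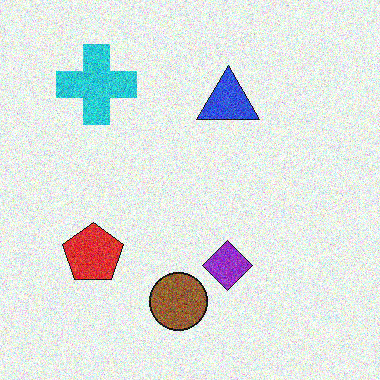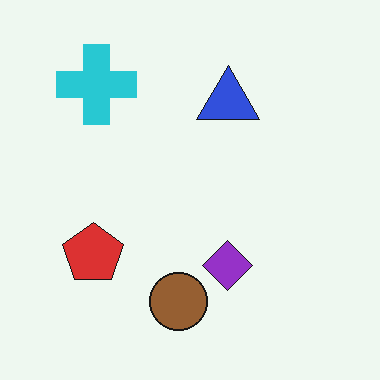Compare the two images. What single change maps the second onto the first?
The transformation is: degraded with a thick layer of grain.

Random speckle covers the whole image, including the flat background.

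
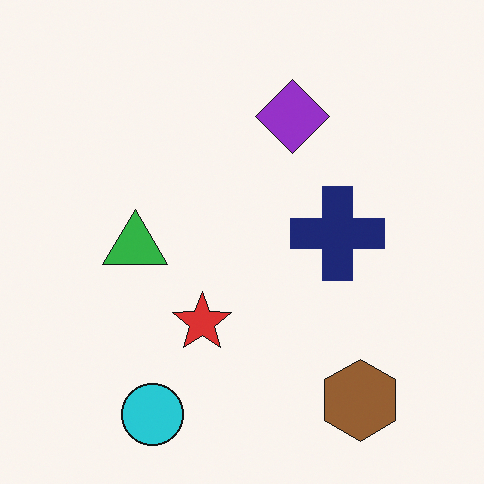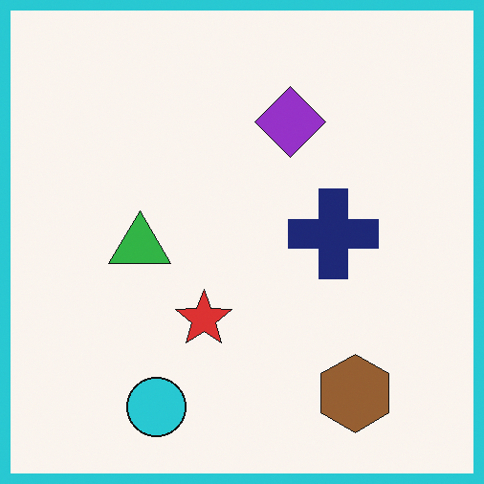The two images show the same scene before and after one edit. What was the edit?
Framed with a cyan border.

A solid cyan frame runs around the edge of the second image, with the content slightly shrunk inside it.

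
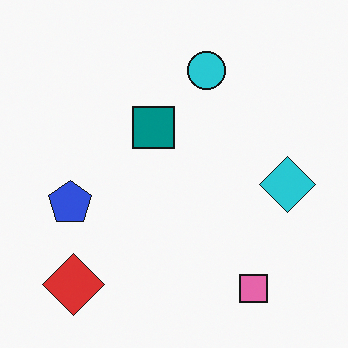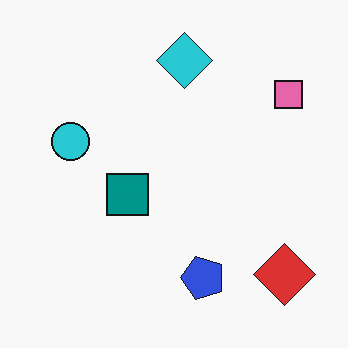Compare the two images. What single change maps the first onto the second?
Rotated 90° counter-clockwise.

The red diamond sits in the bottom-left of the first image and the bottom-right of the second — consistent with a whole-image 90° counter-clockwise rotation.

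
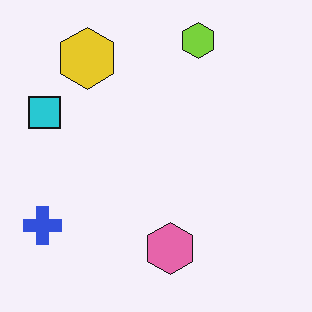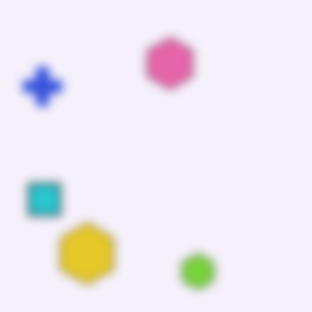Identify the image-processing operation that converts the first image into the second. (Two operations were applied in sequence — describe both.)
It was noticeably gaussian-blurred, then flipped vertically (top ↔ bottom).

Shape edges and outlines are uniformly softened across the whole image. The lime hexagon is in the top of the first image and the bottom of the second — shapes on opposite sides of the horizontal midline have swapped in a mirror flip.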